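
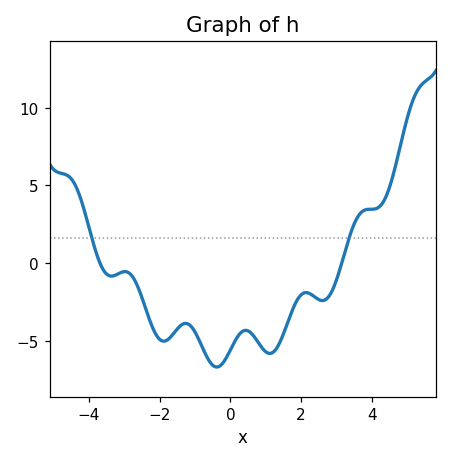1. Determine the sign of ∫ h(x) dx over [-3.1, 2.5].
negative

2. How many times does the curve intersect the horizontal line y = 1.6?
2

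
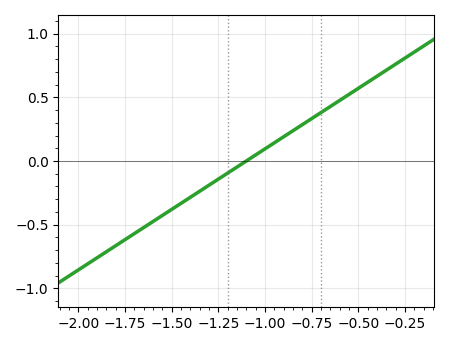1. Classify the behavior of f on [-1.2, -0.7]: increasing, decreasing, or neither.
increasing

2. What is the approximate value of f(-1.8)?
-0.665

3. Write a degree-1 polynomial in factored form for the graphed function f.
y = 0.95(x + 1.1)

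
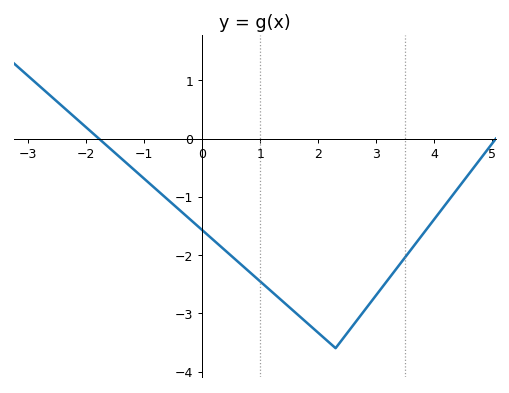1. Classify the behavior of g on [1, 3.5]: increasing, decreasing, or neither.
neither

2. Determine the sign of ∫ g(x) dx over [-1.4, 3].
negative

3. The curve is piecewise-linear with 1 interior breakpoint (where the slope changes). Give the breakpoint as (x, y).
(2.3, -3.6)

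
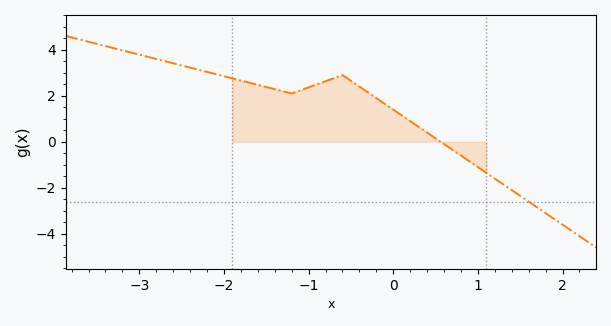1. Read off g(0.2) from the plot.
0.899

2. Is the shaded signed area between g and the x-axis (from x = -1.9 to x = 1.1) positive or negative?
positive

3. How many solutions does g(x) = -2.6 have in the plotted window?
1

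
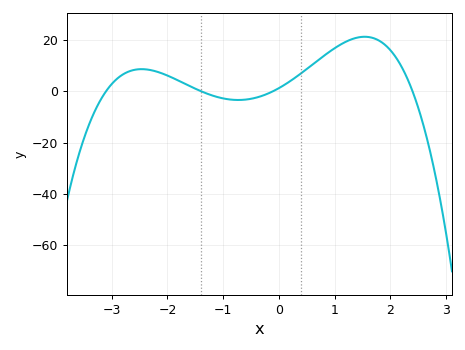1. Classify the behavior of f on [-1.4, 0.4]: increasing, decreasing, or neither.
neither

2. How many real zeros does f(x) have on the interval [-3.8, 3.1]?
4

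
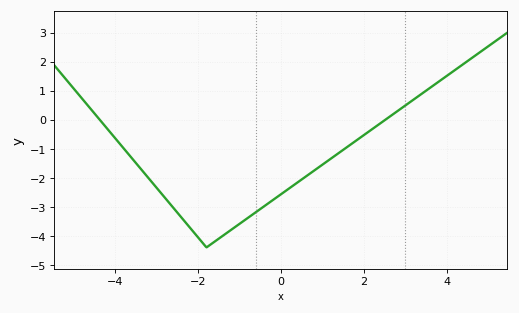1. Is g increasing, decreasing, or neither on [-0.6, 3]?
increasing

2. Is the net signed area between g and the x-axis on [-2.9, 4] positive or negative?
negative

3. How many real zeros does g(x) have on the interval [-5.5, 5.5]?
2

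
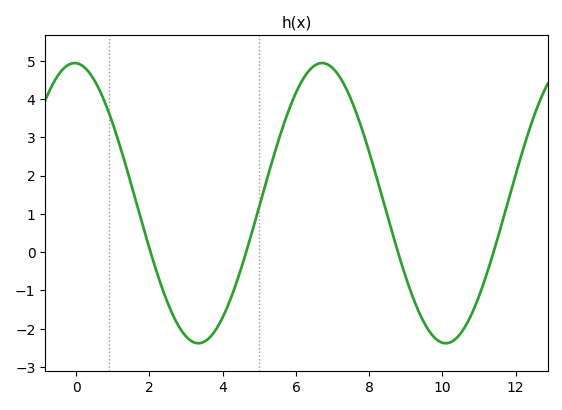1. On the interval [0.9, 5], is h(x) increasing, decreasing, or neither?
neither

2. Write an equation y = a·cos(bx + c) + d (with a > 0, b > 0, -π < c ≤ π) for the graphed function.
y = 3.66cos(0.93x + 0.04) + 1.28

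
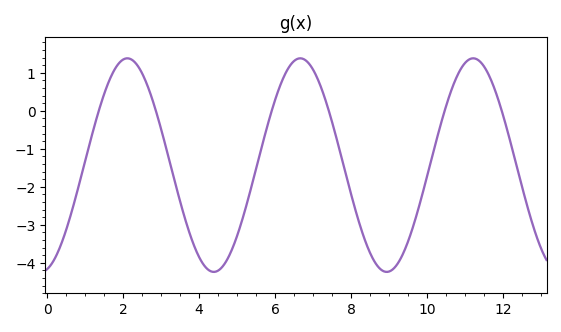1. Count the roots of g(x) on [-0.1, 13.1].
6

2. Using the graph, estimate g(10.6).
0.4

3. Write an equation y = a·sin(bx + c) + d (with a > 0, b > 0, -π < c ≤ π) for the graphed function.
y = 2.81sin(1.4x - 1.3) - 1.43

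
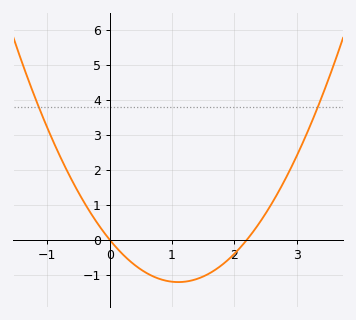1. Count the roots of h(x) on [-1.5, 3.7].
2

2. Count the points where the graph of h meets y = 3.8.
2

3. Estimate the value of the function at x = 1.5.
-1.1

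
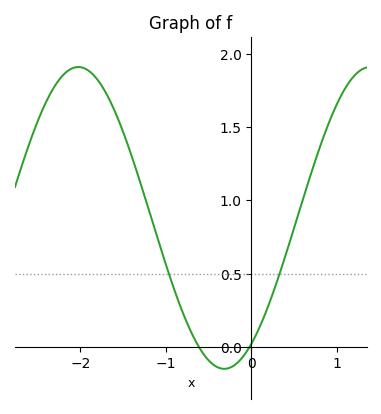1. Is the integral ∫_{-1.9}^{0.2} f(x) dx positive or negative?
positive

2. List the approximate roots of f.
-0.613, -0.019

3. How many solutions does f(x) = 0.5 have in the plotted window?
2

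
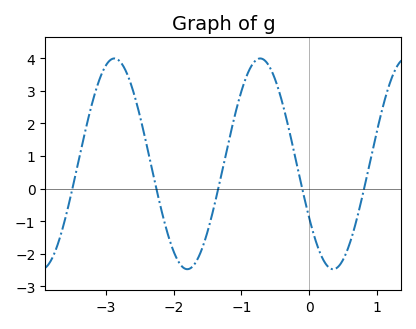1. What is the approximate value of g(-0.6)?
3.79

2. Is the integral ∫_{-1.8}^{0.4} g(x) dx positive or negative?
positive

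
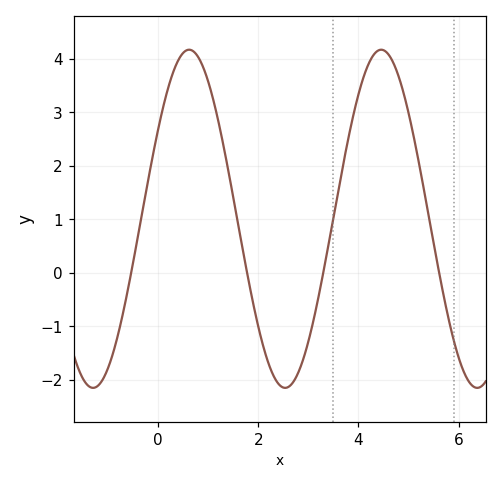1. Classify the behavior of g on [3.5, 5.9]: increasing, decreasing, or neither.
neither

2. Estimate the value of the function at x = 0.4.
3.96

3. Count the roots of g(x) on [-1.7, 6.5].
4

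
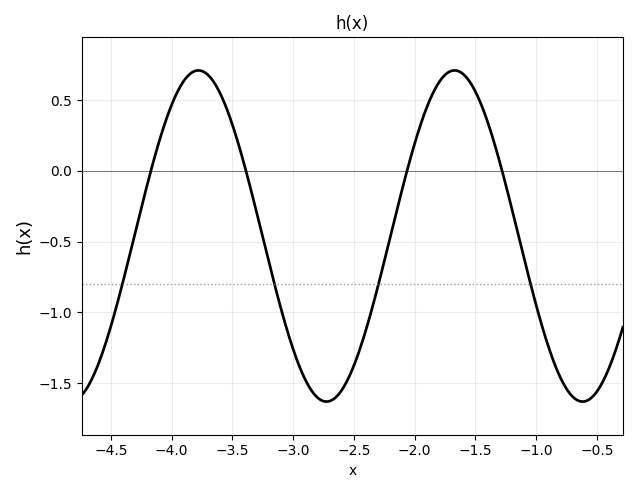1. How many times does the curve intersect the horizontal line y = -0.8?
4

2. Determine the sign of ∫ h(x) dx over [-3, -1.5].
negative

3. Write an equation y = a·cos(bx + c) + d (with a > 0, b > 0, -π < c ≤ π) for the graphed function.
y = 1.17cos(3x - 1.3) - 0.46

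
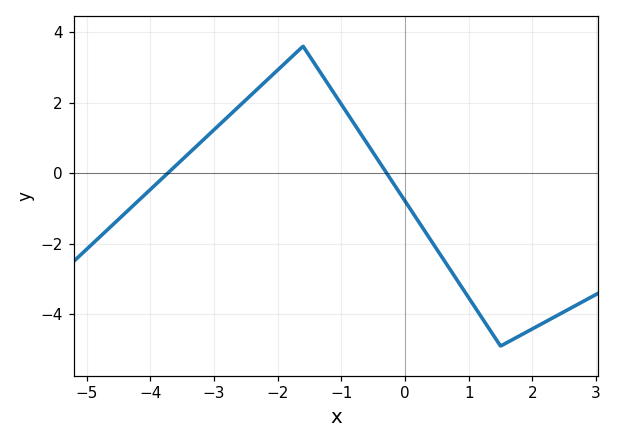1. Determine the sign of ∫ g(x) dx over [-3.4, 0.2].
positive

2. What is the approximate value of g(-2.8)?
1.6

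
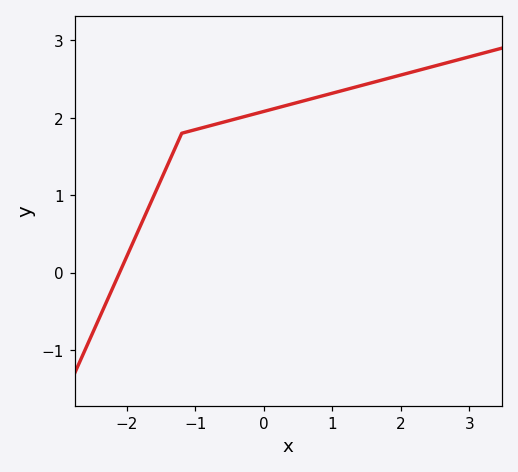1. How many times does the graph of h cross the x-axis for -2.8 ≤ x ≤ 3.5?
1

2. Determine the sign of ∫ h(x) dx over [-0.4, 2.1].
positive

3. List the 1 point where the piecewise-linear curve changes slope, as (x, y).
(-1.2, 1.8)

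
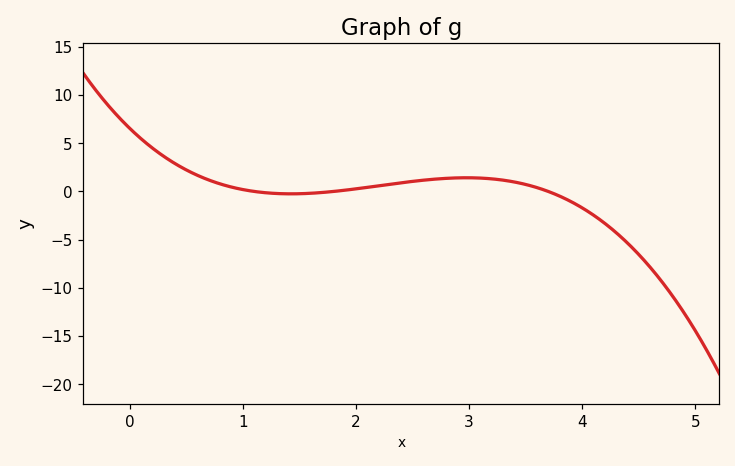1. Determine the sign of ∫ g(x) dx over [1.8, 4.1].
positive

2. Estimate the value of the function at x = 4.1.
-2.5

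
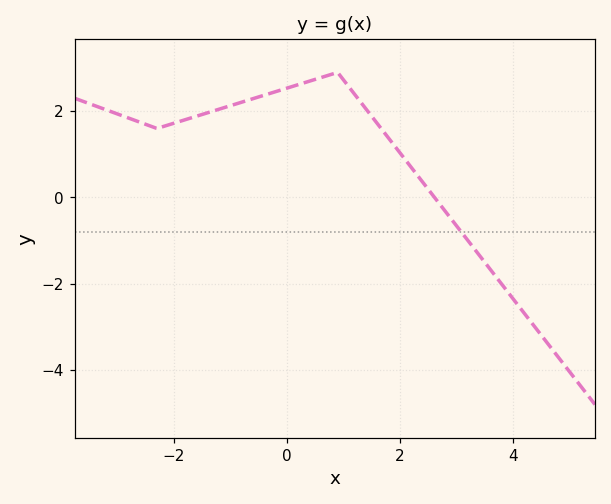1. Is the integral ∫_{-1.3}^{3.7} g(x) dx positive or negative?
positive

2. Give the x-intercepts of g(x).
2.62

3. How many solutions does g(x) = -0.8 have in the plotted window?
1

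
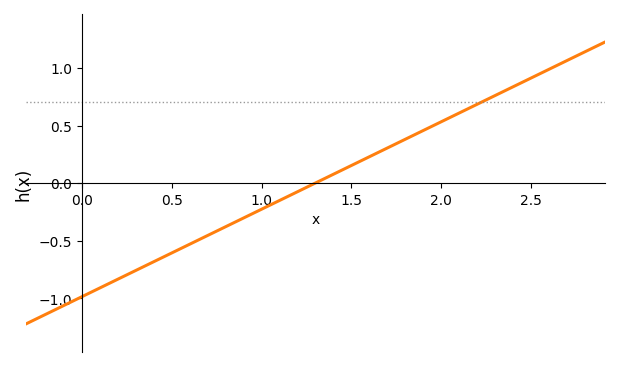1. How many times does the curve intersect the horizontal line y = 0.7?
1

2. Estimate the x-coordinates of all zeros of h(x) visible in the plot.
1.3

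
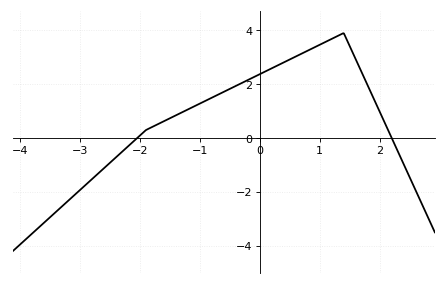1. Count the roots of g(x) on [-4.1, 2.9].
2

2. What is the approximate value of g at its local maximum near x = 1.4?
3.8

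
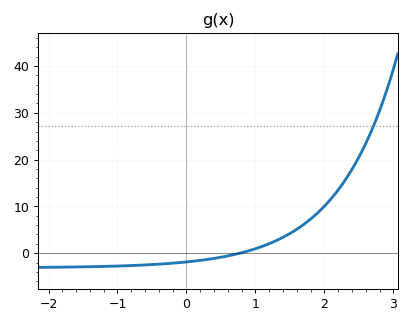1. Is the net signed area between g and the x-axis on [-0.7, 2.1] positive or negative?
positive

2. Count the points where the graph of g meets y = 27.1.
1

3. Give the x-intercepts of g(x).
0.8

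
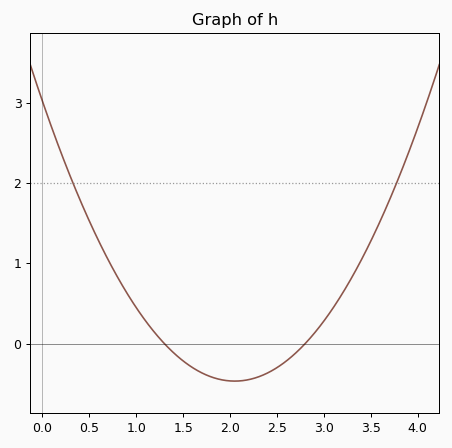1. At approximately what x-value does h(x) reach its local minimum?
2.05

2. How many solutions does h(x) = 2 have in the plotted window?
2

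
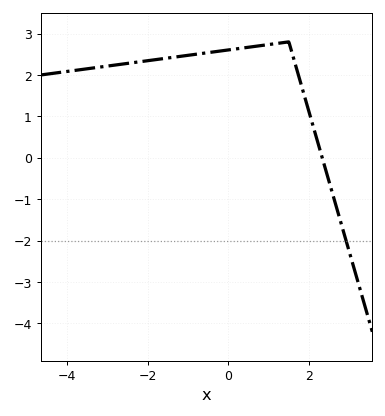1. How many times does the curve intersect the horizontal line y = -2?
1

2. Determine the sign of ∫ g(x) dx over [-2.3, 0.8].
positive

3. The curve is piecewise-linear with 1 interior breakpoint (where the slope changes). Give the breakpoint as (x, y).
(1.5, 2.8)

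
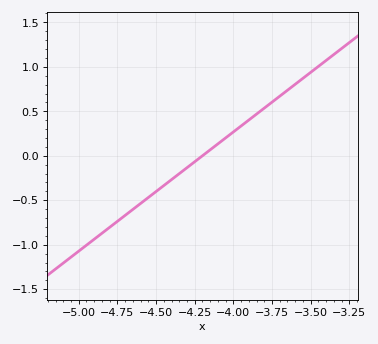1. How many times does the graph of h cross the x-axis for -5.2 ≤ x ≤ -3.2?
1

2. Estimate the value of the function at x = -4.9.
-0.95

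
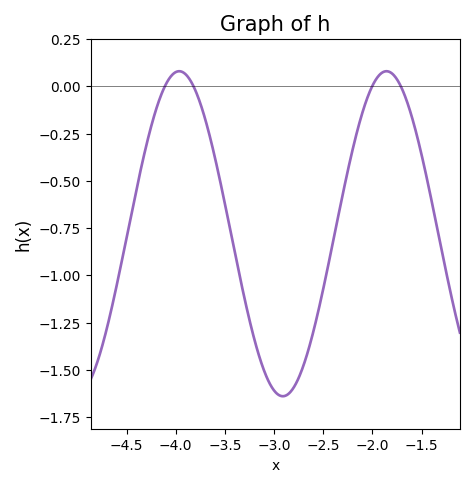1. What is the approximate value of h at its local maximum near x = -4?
0.08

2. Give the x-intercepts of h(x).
-4.11, -3.82, -2, -1.71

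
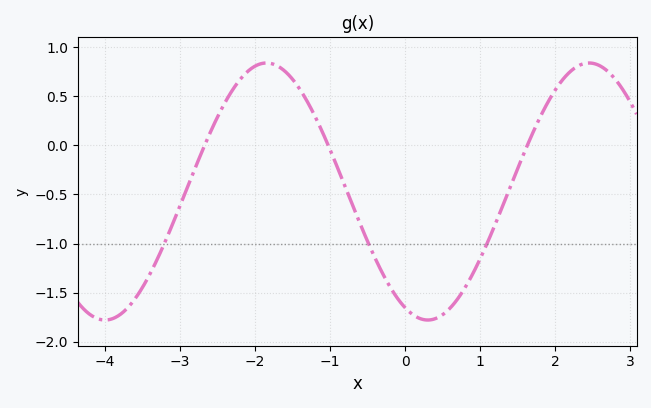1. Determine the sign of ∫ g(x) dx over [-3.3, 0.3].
negative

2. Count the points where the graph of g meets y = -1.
3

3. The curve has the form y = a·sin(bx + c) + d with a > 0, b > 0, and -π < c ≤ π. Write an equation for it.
y = 1.31sin(1.5x - 2) - 0.47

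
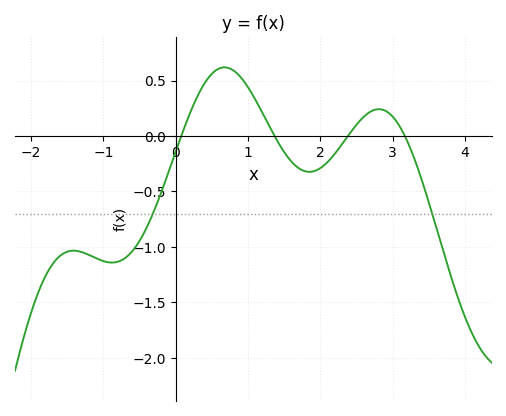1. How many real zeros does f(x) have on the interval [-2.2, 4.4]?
4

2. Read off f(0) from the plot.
-0.144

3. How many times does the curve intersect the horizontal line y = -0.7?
2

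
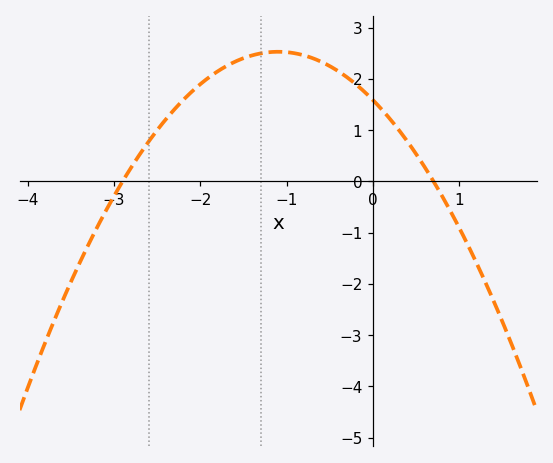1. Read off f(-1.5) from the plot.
2.4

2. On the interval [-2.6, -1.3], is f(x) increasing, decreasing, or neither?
increasing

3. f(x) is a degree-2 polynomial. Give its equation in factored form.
y = -0.78(x + 2.9)(x - 0.7)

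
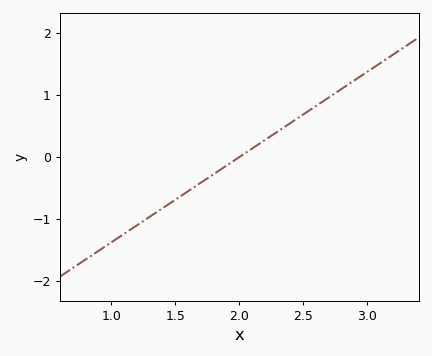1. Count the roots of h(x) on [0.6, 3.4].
1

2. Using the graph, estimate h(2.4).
0.552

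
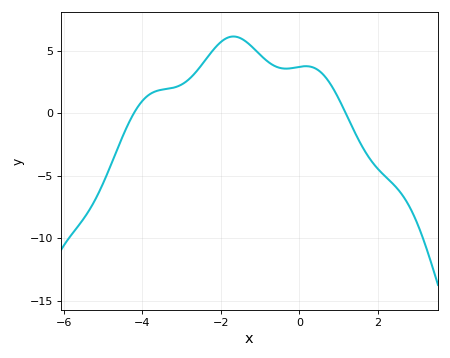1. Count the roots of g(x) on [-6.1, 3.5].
2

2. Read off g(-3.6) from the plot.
2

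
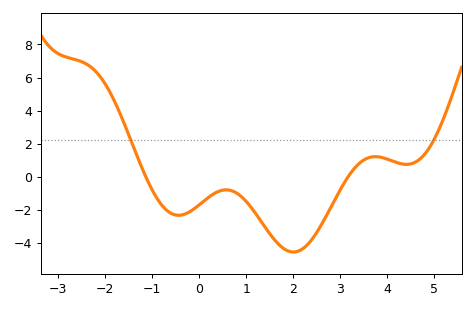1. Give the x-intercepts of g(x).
-1.2, 3.2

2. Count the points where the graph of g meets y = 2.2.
2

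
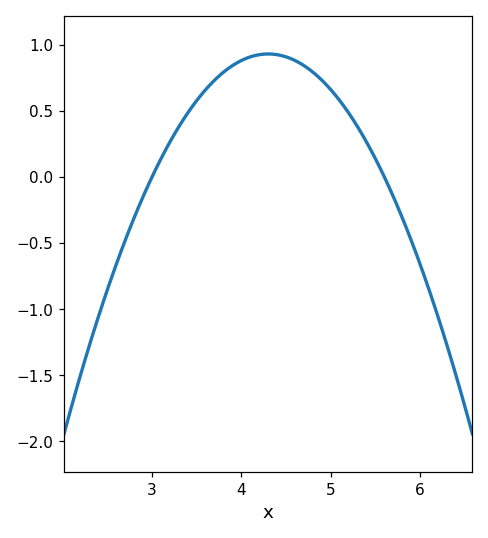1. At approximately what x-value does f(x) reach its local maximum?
4.3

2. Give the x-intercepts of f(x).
3, 5.6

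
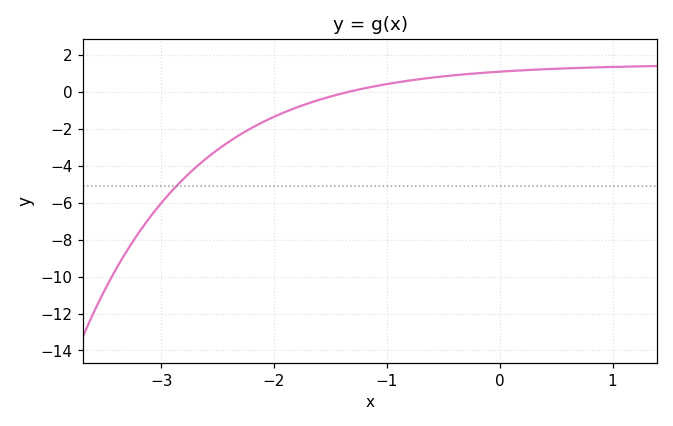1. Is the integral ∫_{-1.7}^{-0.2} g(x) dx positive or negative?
positive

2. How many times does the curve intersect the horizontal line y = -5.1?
1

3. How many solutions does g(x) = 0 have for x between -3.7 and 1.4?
1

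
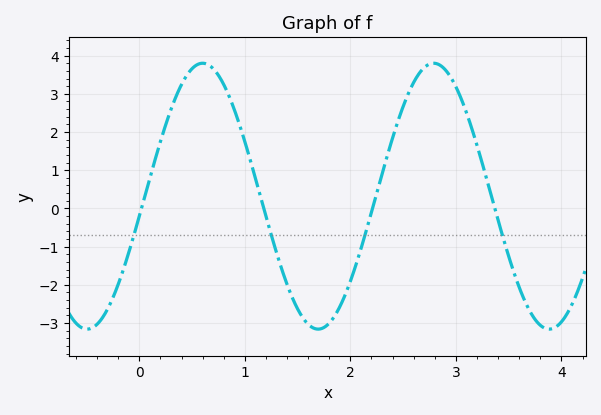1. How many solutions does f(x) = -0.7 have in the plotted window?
4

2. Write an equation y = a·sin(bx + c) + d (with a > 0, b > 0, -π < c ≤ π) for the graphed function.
y = 3.48sin(2.9x - 0.15) + 0.32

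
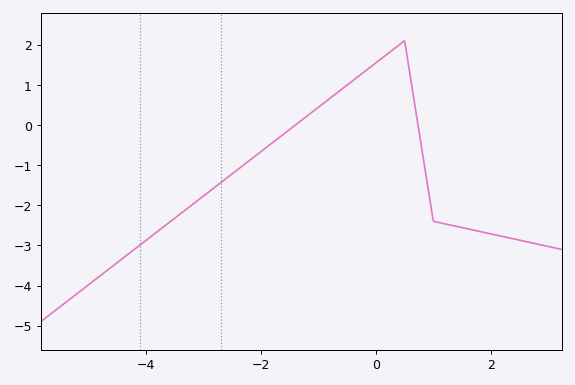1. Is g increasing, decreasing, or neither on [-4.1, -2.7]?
increasing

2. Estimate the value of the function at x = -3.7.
-2.5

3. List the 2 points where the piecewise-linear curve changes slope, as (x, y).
(0.5, 2.1); (1, -2.4)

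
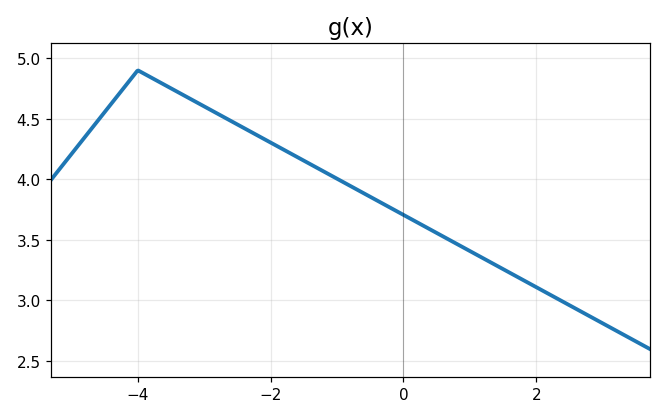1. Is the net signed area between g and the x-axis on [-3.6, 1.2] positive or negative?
positive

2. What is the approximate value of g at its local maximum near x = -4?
4.9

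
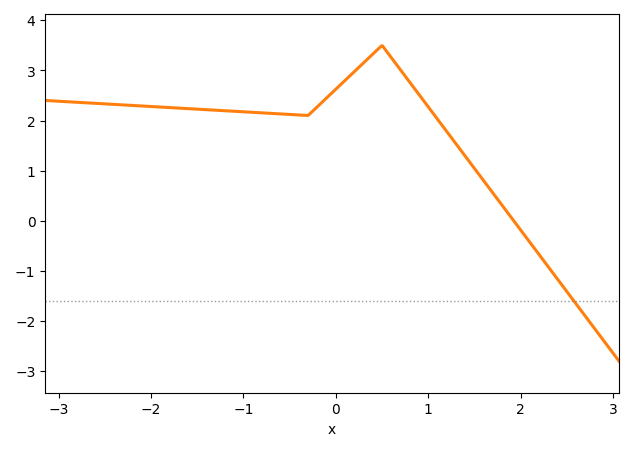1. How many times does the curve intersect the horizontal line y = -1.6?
1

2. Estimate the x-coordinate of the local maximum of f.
0.5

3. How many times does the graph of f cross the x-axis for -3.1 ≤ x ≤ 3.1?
1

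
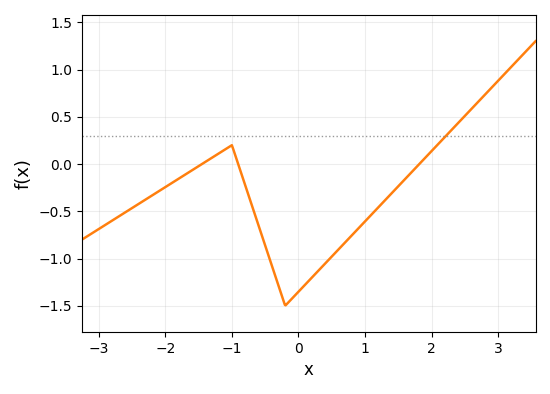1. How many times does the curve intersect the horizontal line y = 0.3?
1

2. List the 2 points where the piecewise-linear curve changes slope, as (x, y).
(-1, 0.2); (-0.2, -1.5)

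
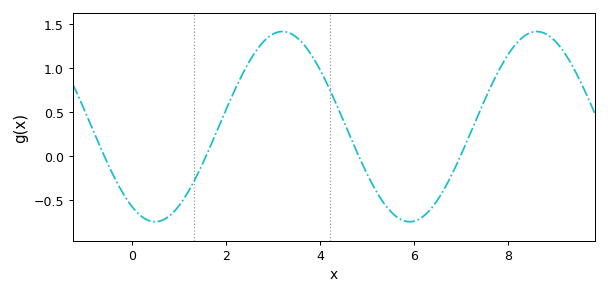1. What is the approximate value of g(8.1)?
1.25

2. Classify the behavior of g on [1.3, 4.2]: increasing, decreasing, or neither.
neither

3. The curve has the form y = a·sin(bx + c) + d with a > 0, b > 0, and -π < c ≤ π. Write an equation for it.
y = 1.08sin(1.2x - 2.1) + 0.33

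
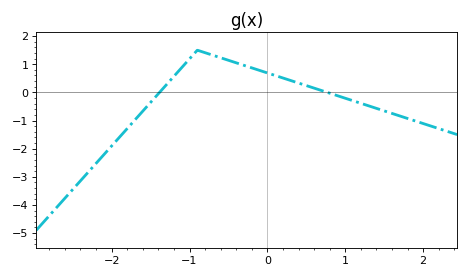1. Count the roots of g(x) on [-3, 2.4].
2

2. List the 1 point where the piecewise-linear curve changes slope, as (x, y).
(-0.9, 1.5)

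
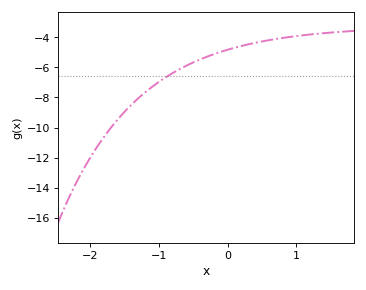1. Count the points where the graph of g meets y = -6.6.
1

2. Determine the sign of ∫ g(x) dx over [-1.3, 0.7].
negative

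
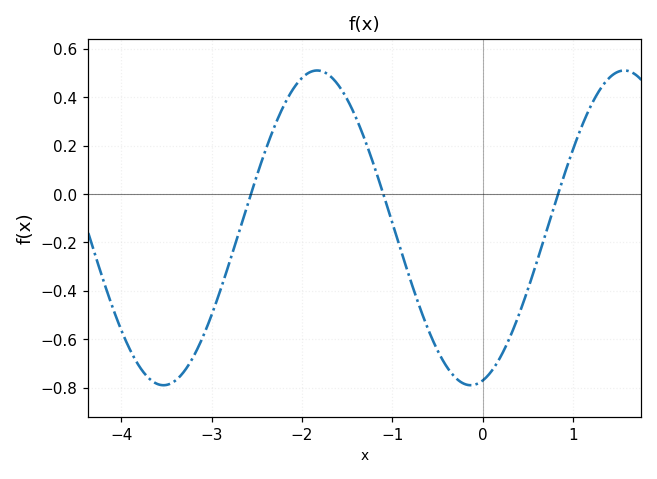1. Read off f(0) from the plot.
-0.76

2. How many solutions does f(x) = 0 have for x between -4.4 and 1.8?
3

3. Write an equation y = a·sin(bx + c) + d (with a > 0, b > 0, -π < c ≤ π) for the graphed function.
y = 0.65sin(1.9x - 1.3) - 0.14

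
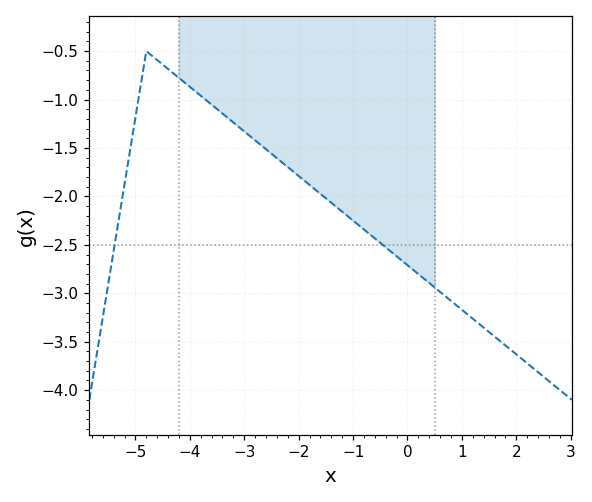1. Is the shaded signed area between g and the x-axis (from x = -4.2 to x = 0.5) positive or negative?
negative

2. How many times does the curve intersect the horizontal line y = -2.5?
2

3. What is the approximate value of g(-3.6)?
-1.05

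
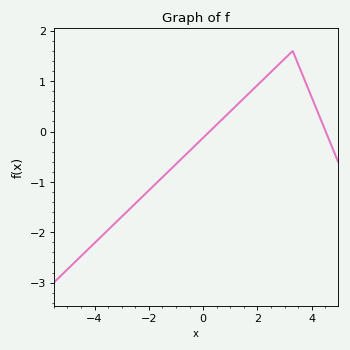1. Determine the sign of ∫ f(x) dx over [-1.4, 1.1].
negative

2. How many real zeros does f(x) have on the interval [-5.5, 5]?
2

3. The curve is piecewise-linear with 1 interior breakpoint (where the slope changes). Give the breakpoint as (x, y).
(3.3, 1.6)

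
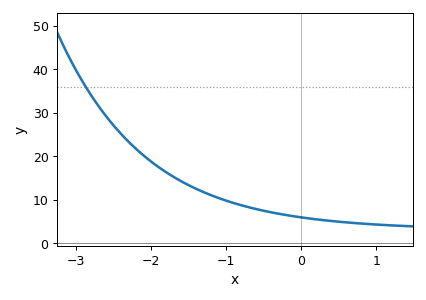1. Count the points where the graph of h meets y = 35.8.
1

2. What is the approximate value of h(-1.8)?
16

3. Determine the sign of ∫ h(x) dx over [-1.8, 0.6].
positive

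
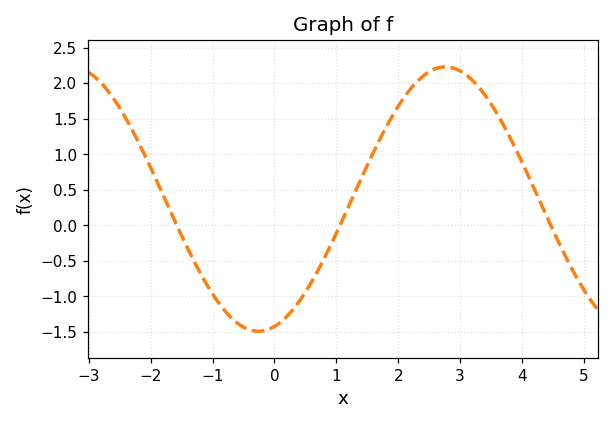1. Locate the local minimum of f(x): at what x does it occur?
-0.2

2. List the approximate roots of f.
-1.6, 1, 4.4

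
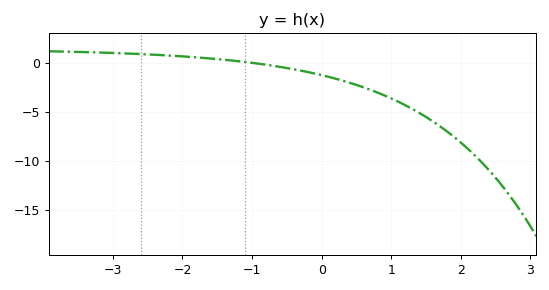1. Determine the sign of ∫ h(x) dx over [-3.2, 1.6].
negative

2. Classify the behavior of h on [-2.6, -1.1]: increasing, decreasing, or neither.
decreasing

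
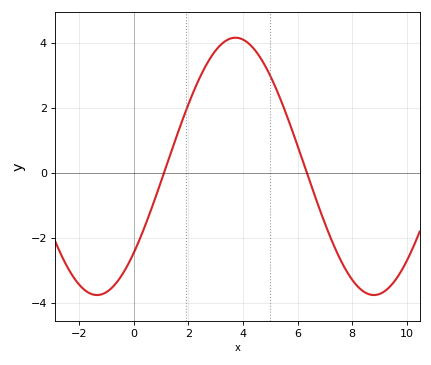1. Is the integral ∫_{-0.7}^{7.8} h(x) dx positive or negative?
positive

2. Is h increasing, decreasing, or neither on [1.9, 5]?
neither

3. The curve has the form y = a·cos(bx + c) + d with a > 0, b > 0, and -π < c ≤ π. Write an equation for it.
y = 3.96cos(0.62x - 2.31) + 0.2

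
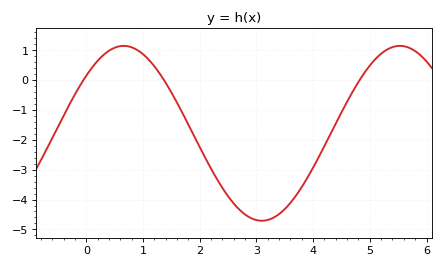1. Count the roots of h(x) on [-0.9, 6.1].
3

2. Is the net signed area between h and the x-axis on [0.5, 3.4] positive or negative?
negative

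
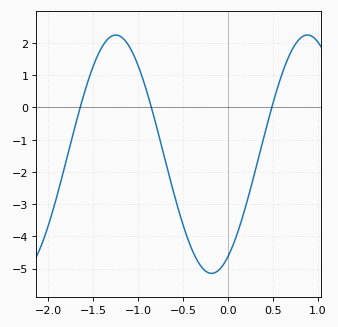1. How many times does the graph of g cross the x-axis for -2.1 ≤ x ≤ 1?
3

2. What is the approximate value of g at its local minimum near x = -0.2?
-5.15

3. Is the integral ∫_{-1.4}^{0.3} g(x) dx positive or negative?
negative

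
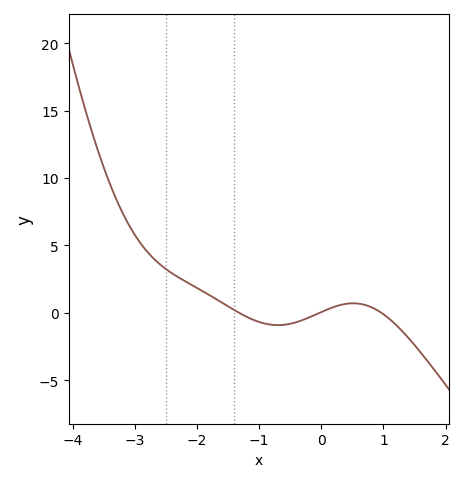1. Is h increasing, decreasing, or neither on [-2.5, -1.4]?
decreasing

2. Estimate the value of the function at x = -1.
-0.681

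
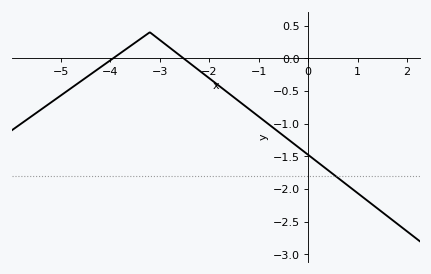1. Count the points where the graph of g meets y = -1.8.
1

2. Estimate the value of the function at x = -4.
-0.05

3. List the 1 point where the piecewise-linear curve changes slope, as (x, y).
(-3.2, 0.4)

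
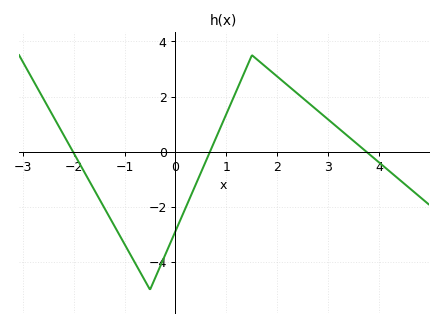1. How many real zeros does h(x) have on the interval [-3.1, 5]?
3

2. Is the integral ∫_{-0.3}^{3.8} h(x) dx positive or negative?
positive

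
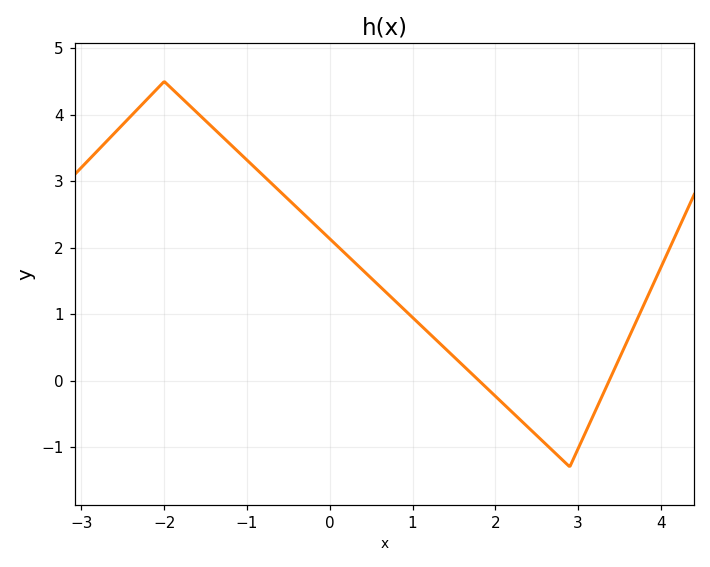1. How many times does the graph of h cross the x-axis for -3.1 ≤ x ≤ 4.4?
2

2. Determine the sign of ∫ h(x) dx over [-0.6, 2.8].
positive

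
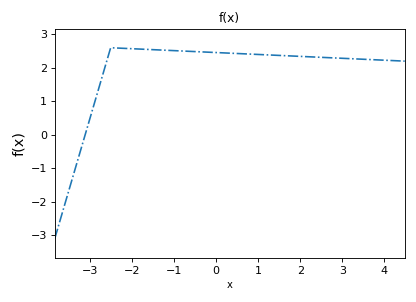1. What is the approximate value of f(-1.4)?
2.54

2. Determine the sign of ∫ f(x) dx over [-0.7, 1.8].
positive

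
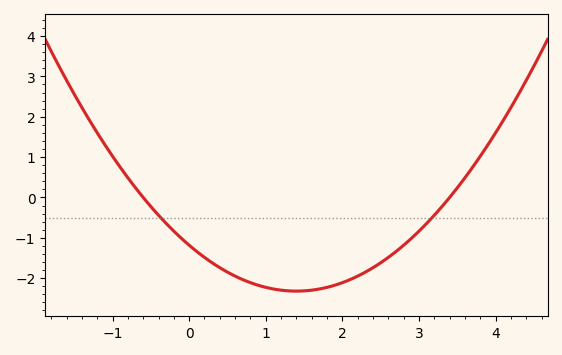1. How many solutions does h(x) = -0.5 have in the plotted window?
2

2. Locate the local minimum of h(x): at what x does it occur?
1.4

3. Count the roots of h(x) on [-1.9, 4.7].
2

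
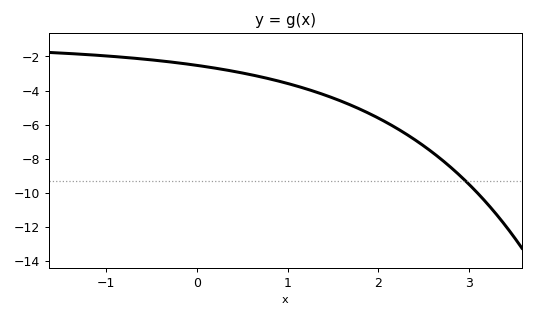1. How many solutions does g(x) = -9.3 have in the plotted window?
1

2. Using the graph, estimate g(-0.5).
-2.2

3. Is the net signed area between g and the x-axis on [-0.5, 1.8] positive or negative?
negative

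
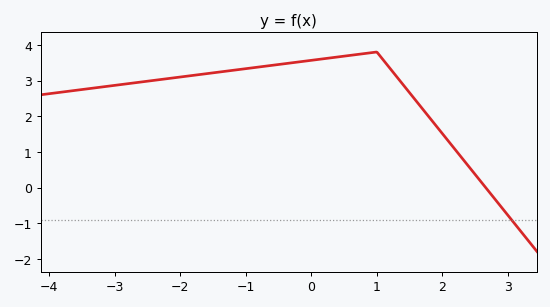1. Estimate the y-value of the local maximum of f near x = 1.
3.8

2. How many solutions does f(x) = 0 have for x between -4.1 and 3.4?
1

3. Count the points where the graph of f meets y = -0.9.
1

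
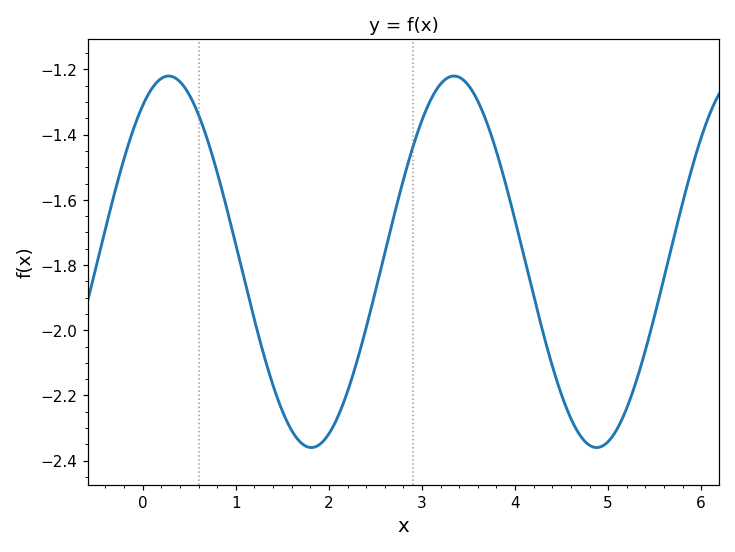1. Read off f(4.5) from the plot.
-2.2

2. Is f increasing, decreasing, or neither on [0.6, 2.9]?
neither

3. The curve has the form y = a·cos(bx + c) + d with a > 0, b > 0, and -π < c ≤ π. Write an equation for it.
y = 0.57cos(2.05x - 0.572) - 1.79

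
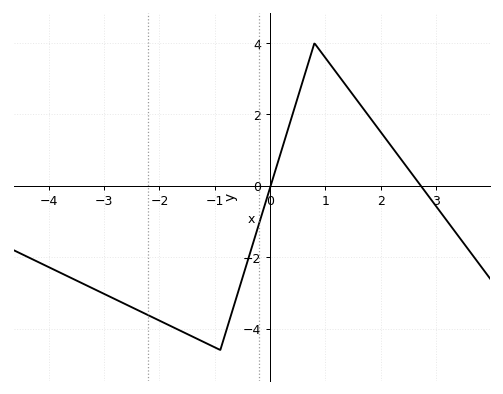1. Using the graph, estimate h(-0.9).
-4.6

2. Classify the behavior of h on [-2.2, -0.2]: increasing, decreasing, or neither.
neither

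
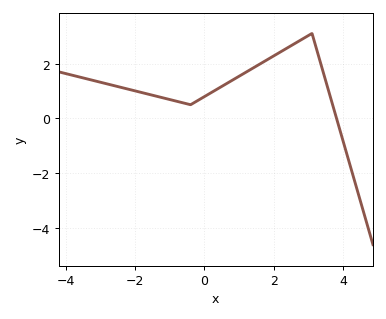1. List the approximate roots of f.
3.8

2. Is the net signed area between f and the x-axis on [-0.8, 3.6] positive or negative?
positive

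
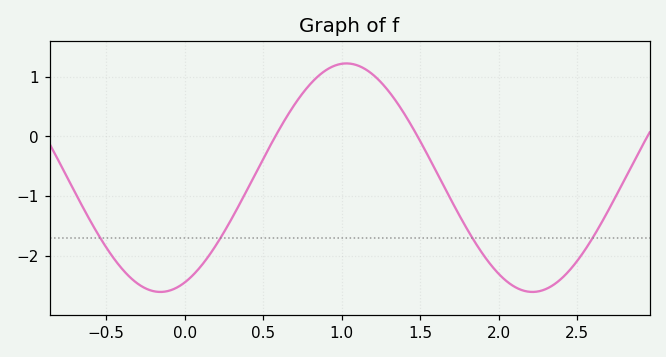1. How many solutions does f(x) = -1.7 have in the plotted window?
4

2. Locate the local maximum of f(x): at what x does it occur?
1.03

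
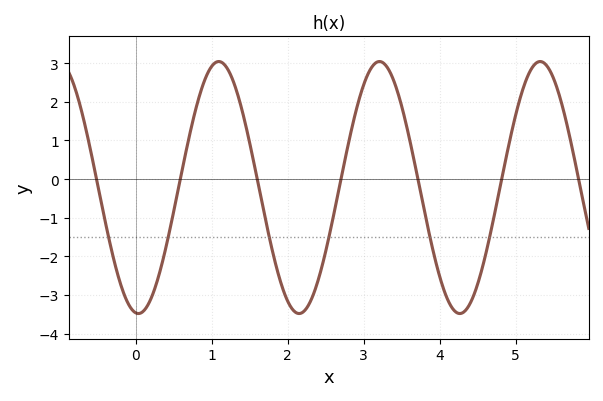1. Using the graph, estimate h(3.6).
1.06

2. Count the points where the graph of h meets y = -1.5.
6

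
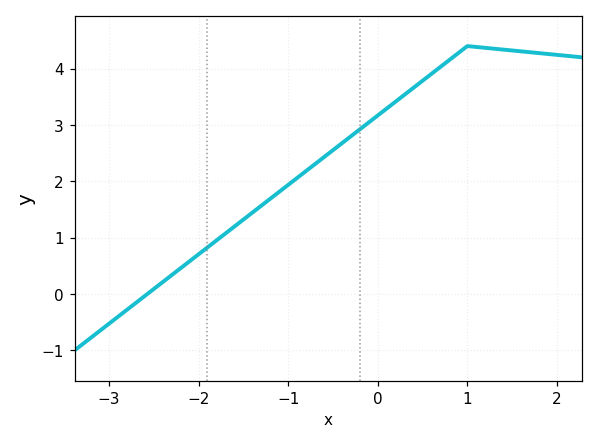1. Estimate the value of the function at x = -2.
0.703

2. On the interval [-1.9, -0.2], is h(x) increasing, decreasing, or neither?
increasing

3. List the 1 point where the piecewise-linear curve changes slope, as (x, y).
(1, 4.4)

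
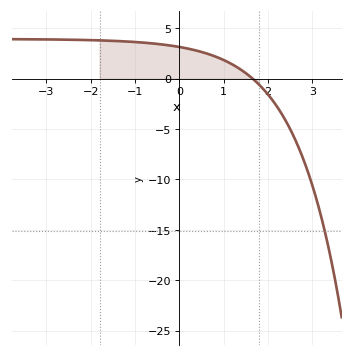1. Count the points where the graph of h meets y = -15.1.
1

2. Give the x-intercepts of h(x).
1.7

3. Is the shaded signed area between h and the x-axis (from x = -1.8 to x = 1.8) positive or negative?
positive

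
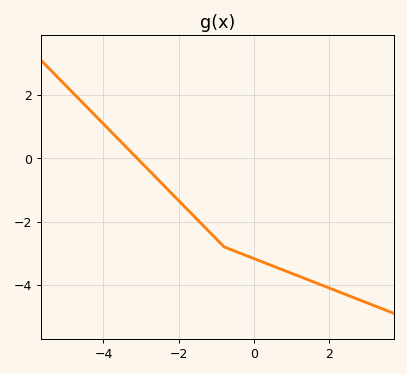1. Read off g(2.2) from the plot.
-4.2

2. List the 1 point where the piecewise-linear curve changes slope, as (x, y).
(-0.8, -2.8)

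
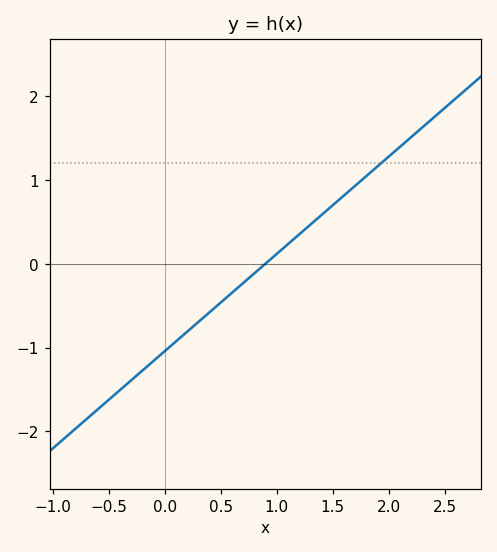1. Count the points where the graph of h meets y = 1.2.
1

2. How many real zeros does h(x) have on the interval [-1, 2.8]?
1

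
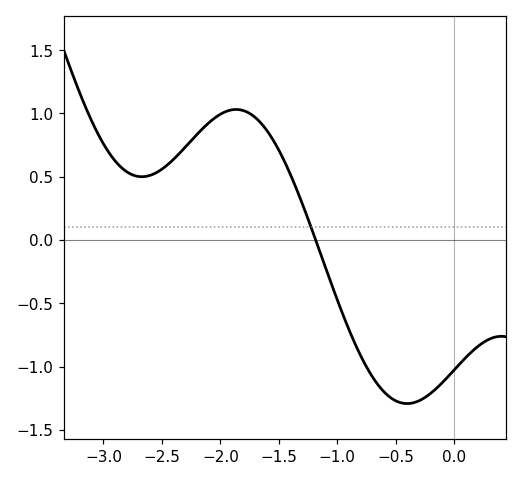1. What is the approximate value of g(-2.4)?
0.637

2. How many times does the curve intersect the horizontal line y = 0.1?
1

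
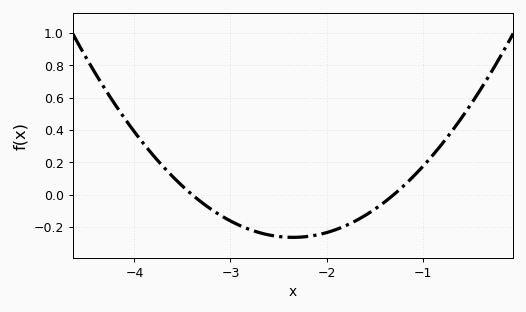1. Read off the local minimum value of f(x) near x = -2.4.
-0.26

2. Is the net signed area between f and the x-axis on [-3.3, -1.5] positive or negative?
negative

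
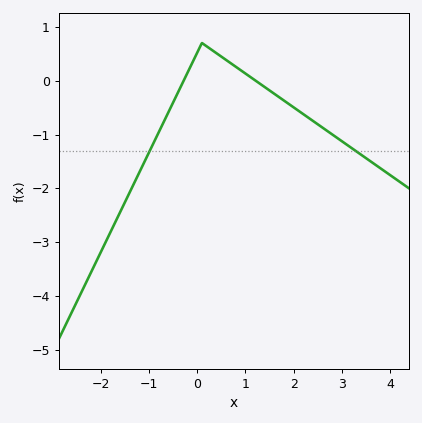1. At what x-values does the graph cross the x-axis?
-0.277, 1.21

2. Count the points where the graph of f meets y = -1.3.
2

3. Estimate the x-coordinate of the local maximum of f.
0.103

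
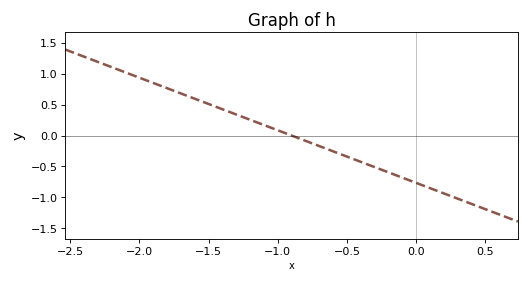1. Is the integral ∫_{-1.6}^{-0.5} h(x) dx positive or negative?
positive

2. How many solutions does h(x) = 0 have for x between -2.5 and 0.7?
1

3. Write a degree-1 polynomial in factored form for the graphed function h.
y = -0.85(x + 0.9)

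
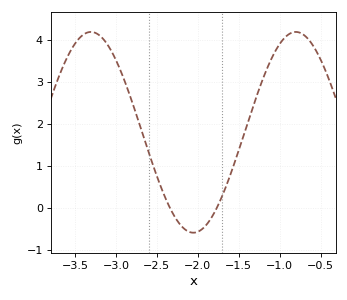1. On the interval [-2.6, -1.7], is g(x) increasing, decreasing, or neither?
neither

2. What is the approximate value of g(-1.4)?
1.97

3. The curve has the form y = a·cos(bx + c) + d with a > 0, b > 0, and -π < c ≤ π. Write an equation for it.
y = 2.39cos(2.51x + 2.01) + 1.81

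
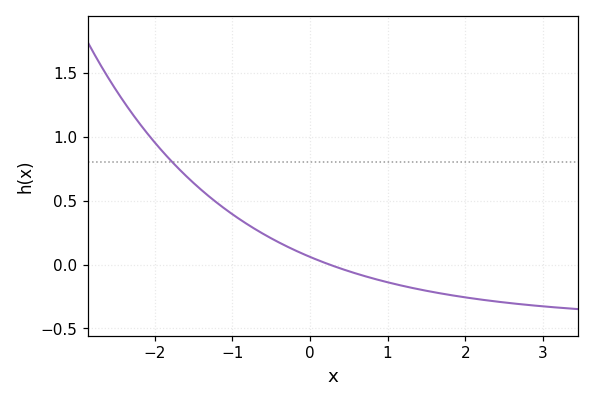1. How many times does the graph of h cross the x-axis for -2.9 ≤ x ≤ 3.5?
1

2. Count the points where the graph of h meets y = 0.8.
1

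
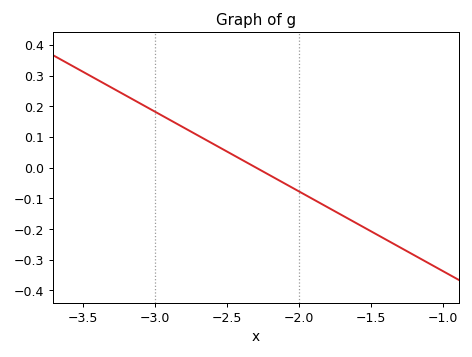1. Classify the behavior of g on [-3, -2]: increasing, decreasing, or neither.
decreasing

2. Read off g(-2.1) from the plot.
-0.05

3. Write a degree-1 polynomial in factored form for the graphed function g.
y = -0.26(x + 2.3)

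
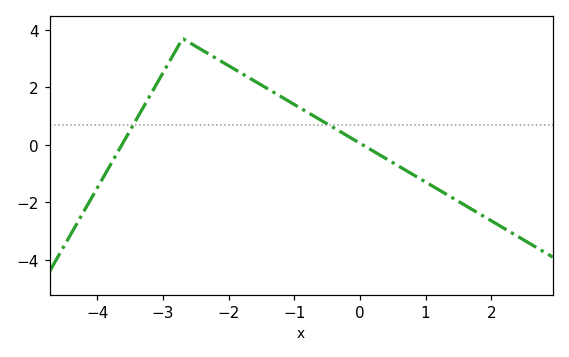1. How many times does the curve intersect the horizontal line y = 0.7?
2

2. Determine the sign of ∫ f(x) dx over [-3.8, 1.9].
positive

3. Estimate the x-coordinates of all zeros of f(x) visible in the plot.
-3.6, 0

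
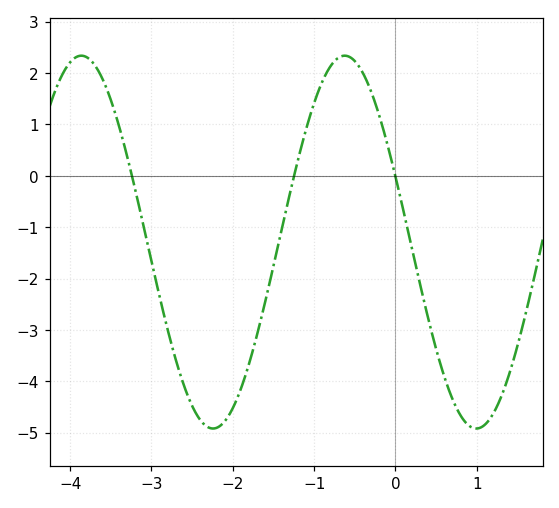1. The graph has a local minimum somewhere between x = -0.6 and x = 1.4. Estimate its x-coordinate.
0.997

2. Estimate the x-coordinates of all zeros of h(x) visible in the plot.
-3.24, -1.25, -0.001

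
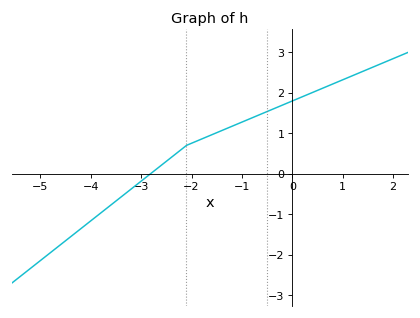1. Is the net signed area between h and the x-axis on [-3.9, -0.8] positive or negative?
positive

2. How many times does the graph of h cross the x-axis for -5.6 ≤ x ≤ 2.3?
1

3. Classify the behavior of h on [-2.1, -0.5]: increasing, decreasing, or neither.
increasing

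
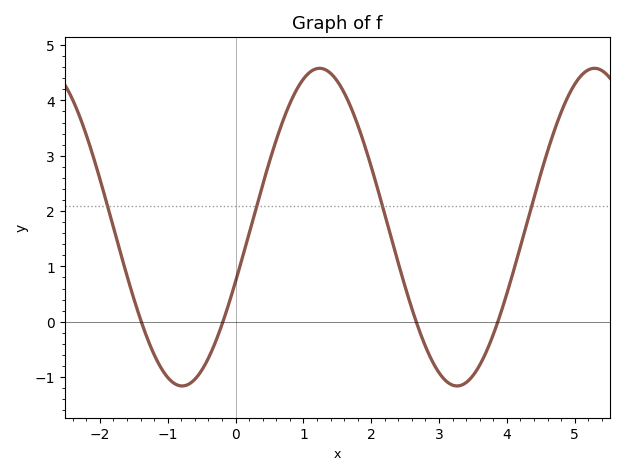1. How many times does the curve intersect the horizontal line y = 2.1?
4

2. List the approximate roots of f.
-1.39, -0.187, 2.66, 3.87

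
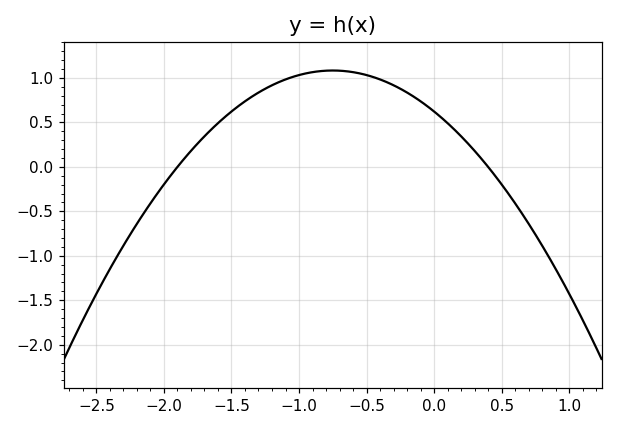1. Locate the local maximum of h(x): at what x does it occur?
-0.8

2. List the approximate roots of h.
-1.9, 0.4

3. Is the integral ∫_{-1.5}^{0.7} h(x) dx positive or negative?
positive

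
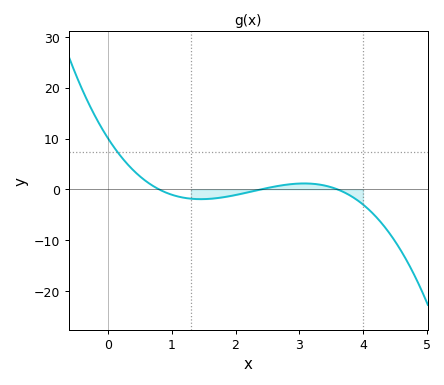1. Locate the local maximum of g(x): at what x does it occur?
3.08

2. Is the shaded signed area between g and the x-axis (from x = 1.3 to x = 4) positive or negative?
negative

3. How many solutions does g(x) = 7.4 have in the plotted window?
1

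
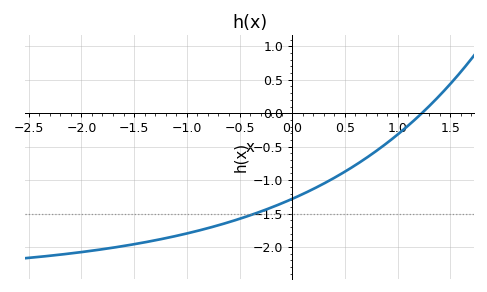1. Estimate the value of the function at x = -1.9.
-2.06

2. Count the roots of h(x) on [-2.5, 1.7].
1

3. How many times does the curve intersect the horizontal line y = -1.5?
1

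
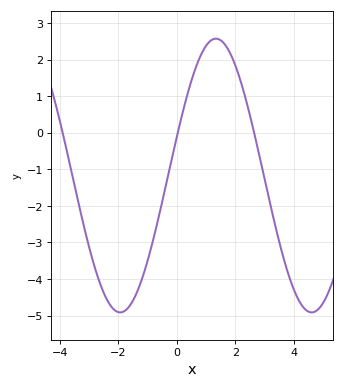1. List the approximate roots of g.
-3.91, 0.029, 2.64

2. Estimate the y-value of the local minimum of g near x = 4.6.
-4.91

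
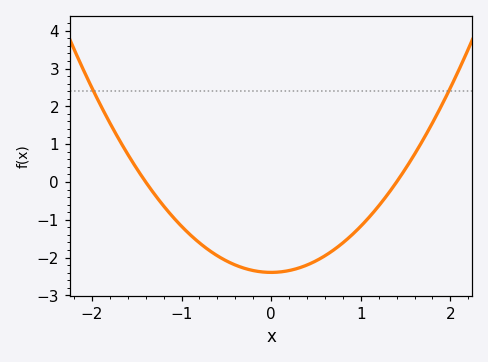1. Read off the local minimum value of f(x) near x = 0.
-2.39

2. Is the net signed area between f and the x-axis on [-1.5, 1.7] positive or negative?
negative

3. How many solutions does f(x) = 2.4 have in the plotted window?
2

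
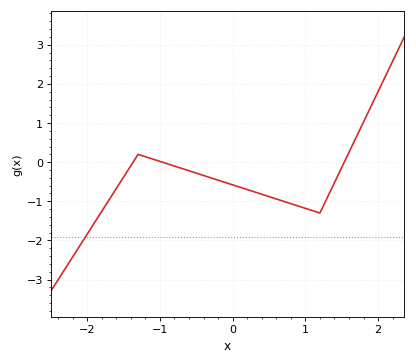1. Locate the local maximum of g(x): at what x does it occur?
-1.3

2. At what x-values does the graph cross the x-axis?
-1.4, -1, 1.5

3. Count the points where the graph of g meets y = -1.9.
1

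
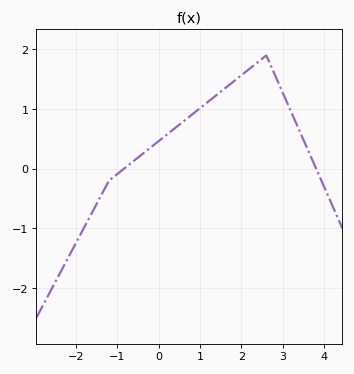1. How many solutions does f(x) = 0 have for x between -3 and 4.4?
2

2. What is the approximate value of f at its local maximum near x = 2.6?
1.9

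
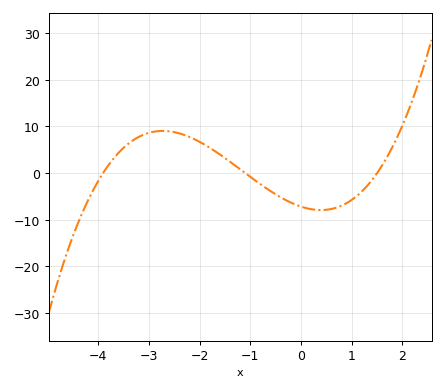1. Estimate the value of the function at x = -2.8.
9.01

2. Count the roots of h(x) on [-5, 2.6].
3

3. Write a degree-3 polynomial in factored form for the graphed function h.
y = 1.12(x + 3.9)(x + 1.1)(x - 1.5)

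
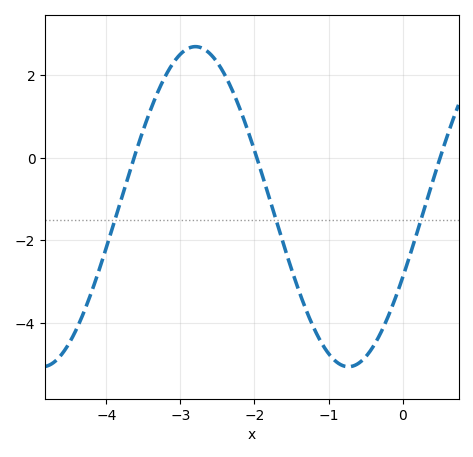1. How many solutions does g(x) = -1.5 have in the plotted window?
3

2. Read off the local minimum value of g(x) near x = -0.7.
-5.06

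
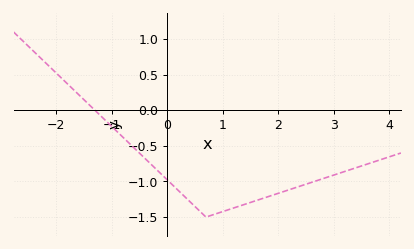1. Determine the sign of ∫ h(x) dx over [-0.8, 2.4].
negative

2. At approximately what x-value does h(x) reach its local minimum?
0.702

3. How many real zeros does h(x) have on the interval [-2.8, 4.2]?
1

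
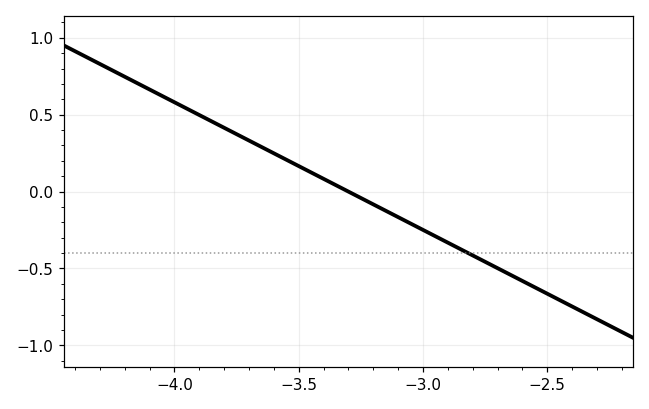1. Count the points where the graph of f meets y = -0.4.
1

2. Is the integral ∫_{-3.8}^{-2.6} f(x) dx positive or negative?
negative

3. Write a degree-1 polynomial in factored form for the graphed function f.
y = -0.83(x + 3.3)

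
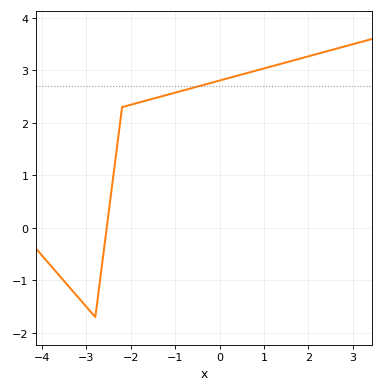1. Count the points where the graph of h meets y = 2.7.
1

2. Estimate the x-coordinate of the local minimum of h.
-2.8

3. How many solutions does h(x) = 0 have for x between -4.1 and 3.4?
1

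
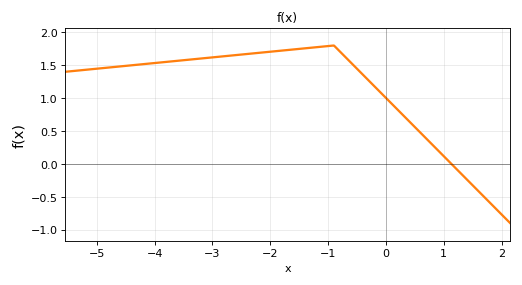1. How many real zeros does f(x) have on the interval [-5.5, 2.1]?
1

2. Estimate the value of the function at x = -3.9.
1.54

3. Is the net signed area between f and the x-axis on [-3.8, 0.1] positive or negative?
positive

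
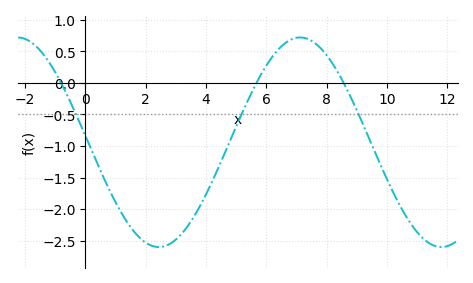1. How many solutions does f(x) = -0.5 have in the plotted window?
3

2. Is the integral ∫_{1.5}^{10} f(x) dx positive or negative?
negative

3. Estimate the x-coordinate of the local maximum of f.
7.12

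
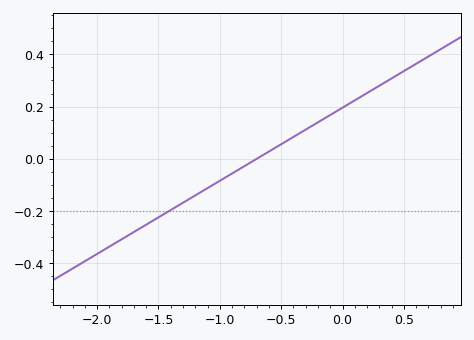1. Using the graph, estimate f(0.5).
0.34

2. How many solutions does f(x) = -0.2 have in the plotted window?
1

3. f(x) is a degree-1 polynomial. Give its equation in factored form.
y = 0.28(x + 0.7)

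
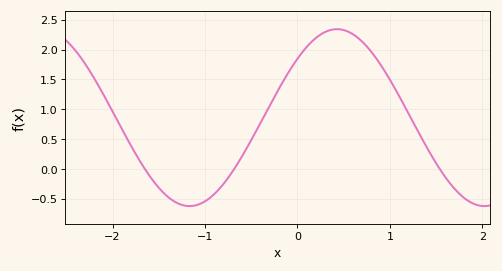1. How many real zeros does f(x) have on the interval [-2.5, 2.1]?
3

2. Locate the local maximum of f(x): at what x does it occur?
0.4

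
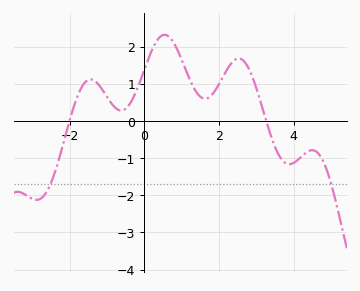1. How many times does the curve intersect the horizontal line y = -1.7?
2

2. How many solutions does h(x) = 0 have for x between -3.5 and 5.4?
2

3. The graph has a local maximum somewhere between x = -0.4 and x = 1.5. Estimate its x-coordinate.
0.545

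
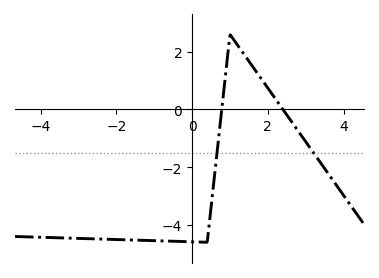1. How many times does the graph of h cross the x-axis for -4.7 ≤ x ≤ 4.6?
2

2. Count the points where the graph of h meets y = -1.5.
2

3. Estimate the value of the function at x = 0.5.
-3.4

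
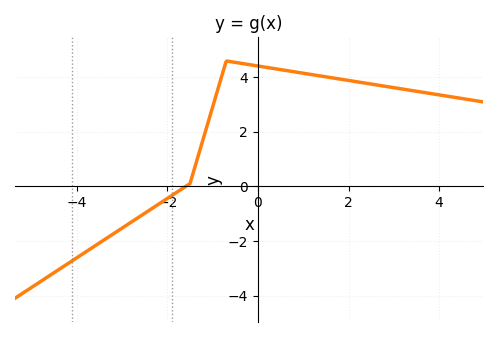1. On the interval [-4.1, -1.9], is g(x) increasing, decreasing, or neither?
increasing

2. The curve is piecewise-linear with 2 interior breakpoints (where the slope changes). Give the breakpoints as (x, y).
(-1.5, 0.1); (-0.7, 4.6)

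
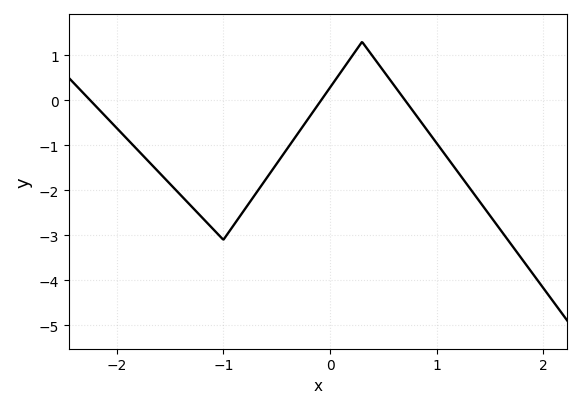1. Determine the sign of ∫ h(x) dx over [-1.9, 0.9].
negative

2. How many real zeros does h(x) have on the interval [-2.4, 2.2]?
3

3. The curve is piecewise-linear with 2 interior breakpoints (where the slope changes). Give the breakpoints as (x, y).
(-1, -3.1); (0.3, 1.3)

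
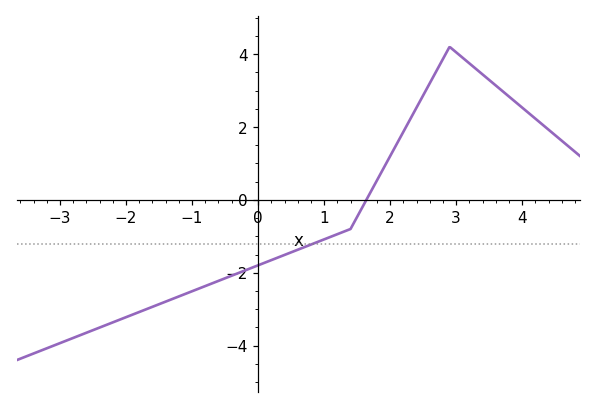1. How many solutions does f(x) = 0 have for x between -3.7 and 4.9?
1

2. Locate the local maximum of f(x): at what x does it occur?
3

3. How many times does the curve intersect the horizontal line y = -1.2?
1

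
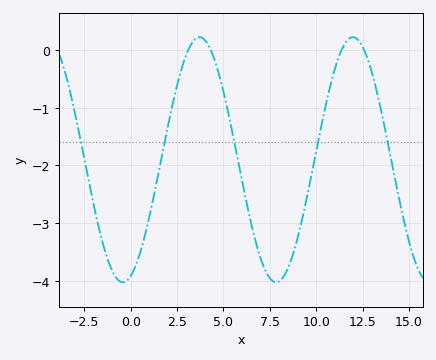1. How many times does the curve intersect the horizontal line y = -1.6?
5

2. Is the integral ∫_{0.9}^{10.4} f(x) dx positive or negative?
negative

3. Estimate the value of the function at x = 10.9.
-0.5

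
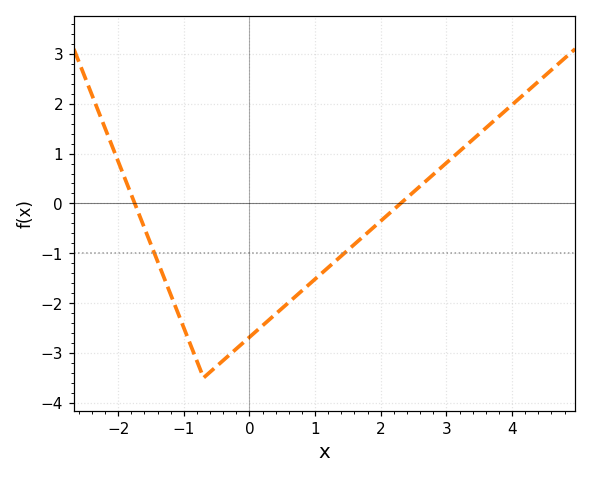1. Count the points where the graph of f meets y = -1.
2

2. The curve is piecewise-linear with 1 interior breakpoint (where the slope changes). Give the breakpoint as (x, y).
(-0.7, -3.5)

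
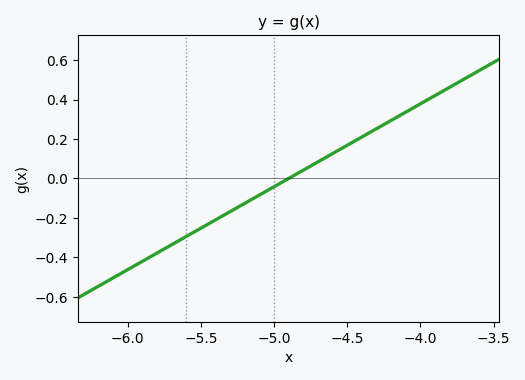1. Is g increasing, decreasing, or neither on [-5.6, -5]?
increasing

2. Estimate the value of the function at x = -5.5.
-0.252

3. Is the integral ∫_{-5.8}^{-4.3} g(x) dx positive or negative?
negative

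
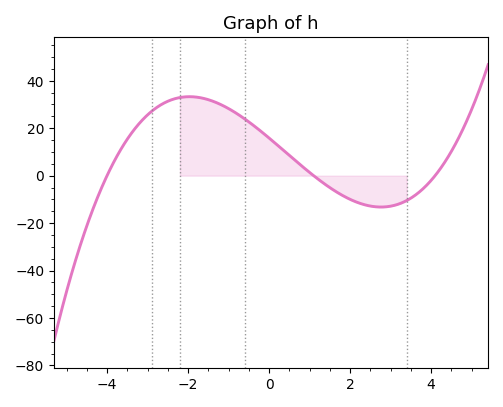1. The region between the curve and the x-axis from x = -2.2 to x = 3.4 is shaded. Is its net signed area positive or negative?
positive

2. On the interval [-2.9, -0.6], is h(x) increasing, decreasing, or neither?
neither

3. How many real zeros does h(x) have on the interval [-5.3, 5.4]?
3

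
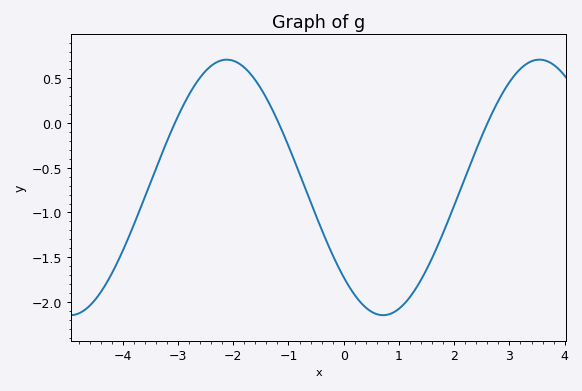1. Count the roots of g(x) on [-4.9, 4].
3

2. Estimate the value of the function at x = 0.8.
-2.15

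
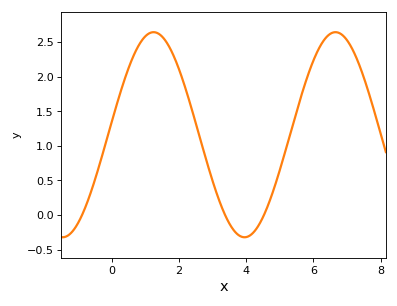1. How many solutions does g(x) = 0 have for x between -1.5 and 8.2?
3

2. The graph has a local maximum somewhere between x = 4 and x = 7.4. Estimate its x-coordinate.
6.66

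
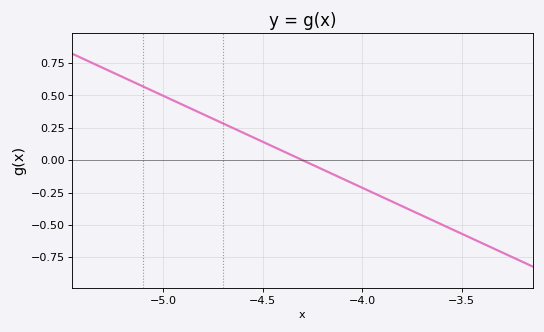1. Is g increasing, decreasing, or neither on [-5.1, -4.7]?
decreasing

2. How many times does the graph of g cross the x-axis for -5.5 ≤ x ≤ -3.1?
1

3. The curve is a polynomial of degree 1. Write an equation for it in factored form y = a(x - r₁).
y = -0.71(x + 4.3)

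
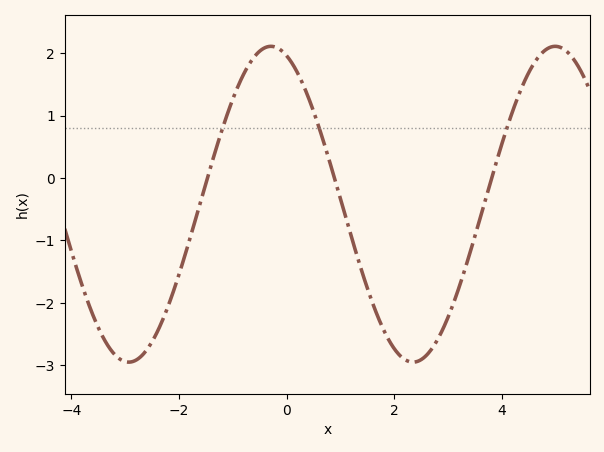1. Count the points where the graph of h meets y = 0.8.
3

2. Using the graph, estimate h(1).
-0.344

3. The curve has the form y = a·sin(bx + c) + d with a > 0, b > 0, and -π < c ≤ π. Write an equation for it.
y = 2.53sin(1.19x + 1.92) - 0.42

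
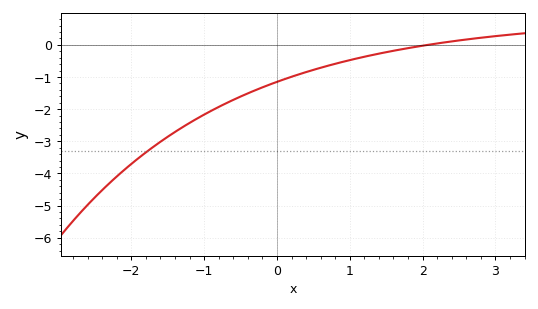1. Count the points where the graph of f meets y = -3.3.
1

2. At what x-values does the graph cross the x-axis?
2.07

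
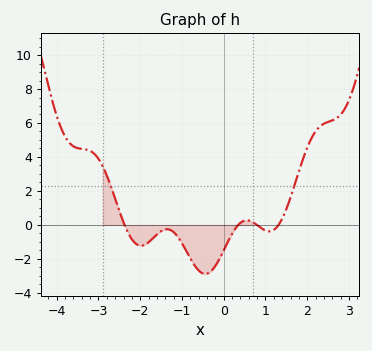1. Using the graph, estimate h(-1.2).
-0.422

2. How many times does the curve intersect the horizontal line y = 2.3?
2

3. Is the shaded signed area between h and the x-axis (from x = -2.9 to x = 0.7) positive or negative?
negative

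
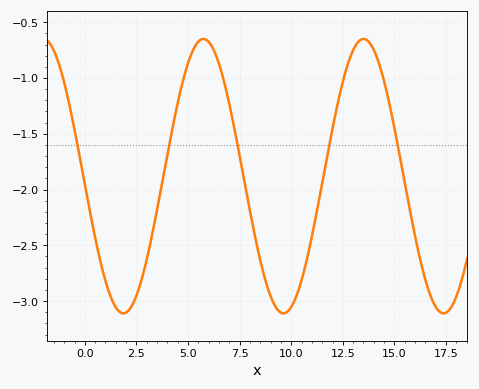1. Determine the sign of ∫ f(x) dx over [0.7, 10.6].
negative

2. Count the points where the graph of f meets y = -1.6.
5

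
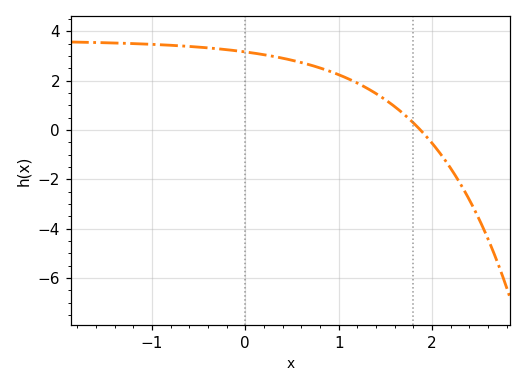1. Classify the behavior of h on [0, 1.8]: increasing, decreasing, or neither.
decreasing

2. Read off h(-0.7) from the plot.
3.41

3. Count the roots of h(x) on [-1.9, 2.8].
1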